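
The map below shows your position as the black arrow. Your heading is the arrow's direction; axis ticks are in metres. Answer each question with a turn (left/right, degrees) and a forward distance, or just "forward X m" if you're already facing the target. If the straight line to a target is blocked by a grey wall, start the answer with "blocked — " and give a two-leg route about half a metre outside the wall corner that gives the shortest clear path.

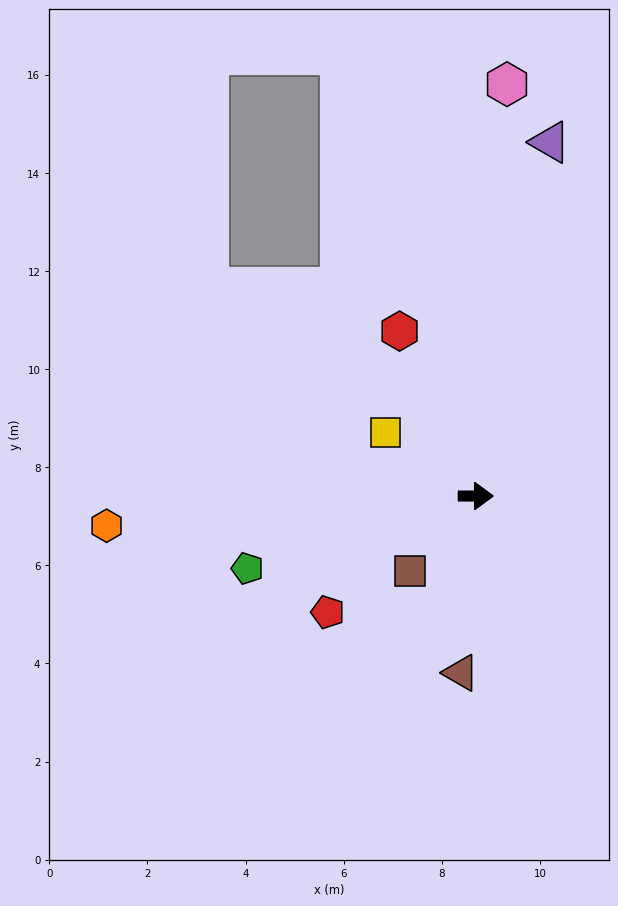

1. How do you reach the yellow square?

turn left 145°, forward 2.3 m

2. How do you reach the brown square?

turn right 131°, forward 2.0 m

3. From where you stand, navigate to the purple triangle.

turn left 78°, forward 7.4 m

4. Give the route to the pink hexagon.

turn left 86°, forward 8.4 m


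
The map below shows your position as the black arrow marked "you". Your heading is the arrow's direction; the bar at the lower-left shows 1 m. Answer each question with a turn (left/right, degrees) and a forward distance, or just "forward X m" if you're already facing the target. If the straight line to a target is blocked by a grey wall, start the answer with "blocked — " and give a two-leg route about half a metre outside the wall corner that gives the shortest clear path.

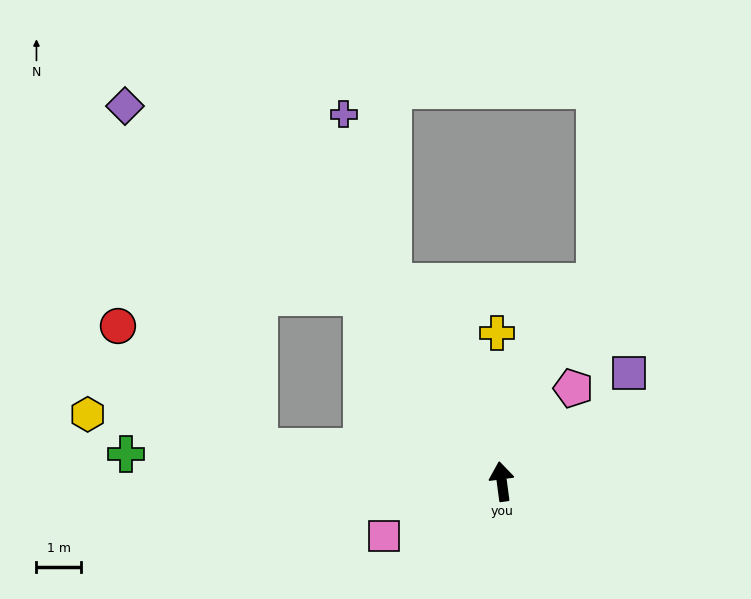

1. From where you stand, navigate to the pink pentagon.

turn right 45°, forward 2.7 m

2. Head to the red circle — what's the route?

blocked — turn left 74°, forward 5.6 m, then turn right 32°, forward 4.2 m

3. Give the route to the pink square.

turn left 107°, forward 2.9 m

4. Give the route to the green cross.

turn left 78°, forward 8.5 m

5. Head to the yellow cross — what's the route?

turn right 6°, forward 3.4 m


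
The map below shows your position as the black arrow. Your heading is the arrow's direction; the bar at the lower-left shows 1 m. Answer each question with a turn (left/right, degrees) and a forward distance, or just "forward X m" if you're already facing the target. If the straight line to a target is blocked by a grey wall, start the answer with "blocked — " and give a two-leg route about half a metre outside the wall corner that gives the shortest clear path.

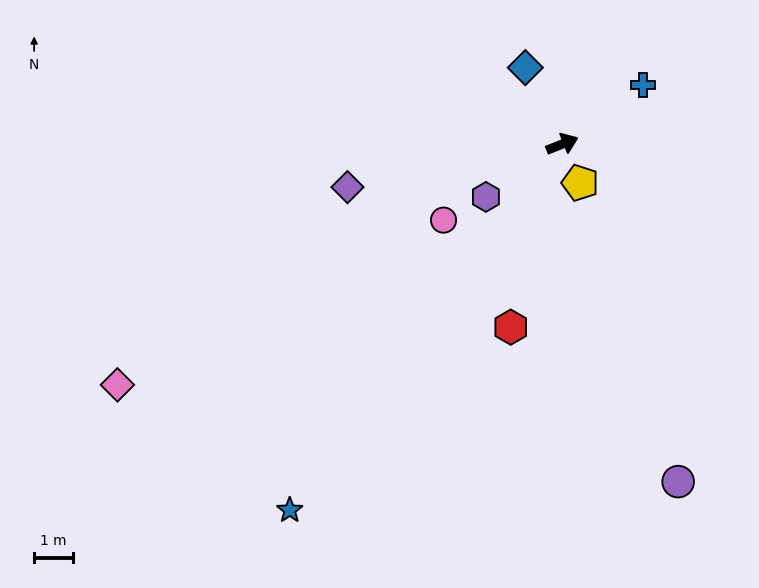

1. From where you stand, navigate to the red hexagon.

turn right 127°, forward 4.9 m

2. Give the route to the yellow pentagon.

turn right 87°, forward 1.1 m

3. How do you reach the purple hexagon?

turn right 167°, forward 2.4 m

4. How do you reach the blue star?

turn right 148°, forward 11.8 m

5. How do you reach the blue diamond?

turn left 94°, forward 2.2 m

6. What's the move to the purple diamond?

turn left 170°, forward 5.7 m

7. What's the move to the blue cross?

turn left 15°, forward 2.6 m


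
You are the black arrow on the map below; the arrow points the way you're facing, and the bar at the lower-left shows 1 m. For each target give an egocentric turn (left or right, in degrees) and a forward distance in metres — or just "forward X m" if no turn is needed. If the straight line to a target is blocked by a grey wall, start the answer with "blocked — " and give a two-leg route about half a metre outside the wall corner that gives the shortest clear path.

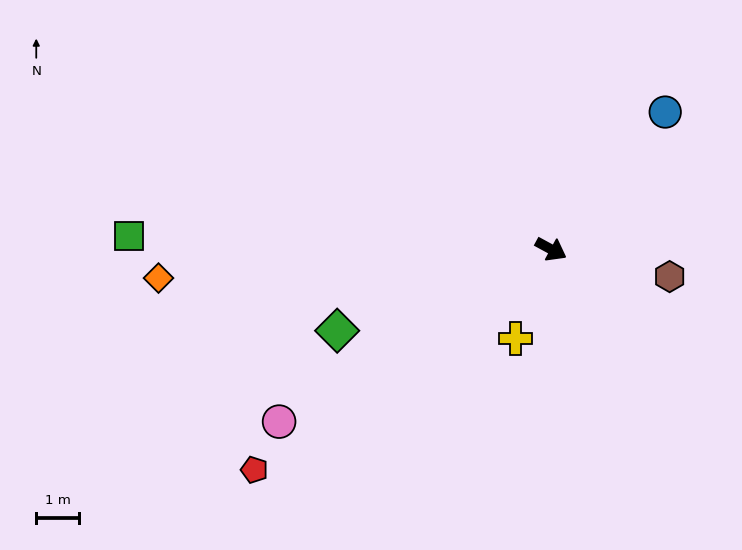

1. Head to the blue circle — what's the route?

turn left 79°, forward 4.2 m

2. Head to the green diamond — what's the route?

turn right 131°, forward 5.4 m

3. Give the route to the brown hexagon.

turn left 16°, forward 2.9 m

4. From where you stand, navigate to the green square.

turn right 153°, forward 9.9 m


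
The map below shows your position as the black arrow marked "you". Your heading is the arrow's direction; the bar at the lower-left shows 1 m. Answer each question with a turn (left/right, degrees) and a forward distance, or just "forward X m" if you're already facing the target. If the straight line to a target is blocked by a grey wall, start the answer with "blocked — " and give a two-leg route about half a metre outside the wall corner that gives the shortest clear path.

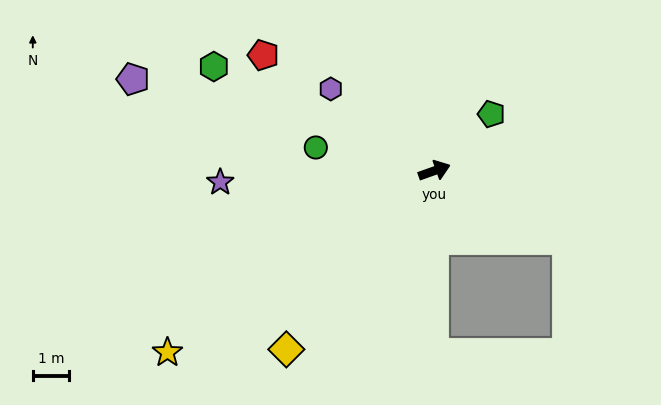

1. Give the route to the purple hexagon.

turn left 122°, forward 3.6 m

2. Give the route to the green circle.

turn left 149°, forward 3.3 m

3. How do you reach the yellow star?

turn right 165°, forward 8.9 m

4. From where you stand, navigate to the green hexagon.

turn left 135°, forward 6.7 m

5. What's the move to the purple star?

turn left 164°, forward 5.9 m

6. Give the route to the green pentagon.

turn left 25°, forward 2.2 m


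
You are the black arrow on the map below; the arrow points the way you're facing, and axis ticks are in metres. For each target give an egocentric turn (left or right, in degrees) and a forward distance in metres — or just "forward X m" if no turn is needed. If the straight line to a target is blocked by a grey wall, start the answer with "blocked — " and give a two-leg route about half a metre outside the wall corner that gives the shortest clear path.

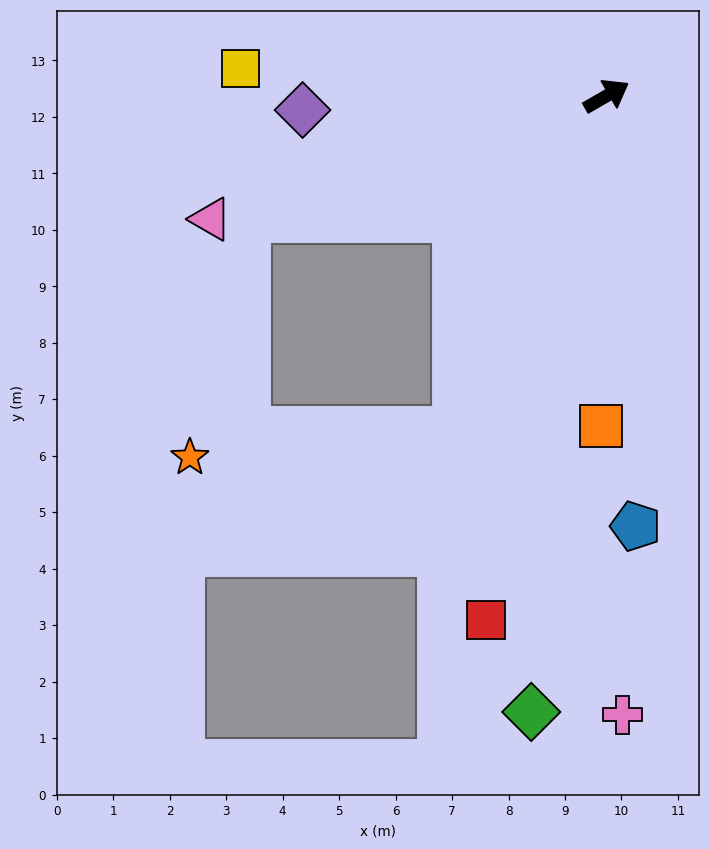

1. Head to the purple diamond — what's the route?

turn left 153°, forward 5.4 m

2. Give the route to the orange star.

blocked — turn left 169°, forward 6.7 m, then turn left 57°, forward 4.3 m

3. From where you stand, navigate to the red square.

turn right 133°, forward 9.5 m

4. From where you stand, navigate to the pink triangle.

turn left 167°, forward 7.3 m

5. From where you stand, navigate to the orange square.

turn right 121°, forward 5.8 m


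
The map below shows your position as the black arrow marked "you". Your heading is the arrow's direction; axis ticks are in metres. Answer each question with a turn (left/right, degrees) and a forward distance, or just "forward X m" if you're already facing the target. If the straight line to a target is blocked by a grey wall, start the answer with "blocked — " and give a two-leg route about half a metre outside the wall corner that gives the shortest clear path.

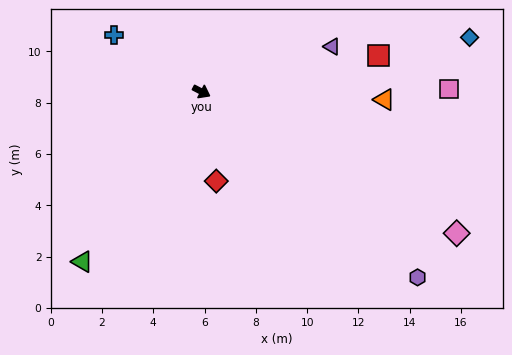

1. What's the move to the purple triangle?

turn left 47°, forward 5.4 m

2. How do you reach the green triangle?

turn right 97°, forward 8.1 m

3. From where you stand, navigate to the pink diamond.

forward 11.4 m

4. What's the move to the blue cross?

turn left 175°, forward 4.1 m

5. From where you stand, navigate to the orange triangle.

turn left 25°, forward 7.1 m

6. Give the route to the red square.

turn left 39°, forward 7.0 m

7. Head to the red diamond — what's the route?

turn right 53°, forward 3.5 m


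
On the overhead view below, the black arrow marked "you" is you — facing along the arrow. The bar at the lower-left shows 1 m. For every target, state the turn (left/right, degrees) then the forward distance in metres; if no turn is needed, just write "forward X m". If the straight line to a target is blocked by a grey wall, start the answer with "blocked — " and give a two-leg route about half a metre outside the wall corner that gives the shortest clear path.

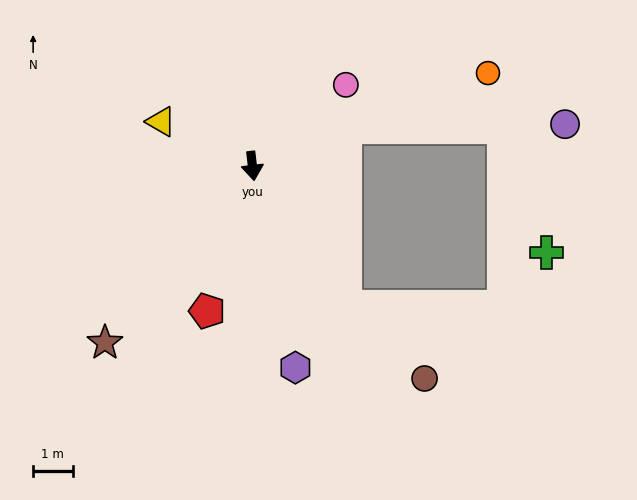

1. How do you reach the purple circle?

blocked — turn left 106°, forward 2.6 m, then turn right 22°, forward 5.6 m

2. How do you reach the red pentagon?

turn right 24°, forward 3.9 m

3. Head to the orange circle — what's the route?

turn left 105°, forward 6.4 m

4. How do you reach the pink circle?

turn left 124°, forward 3.1 m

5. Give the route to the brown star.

turn right 46°, forward 5.8 m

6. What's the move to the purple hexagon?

turn left 5°, forward 5.2 m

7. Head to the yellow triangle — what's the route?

turn right 122°, forward 2.6 m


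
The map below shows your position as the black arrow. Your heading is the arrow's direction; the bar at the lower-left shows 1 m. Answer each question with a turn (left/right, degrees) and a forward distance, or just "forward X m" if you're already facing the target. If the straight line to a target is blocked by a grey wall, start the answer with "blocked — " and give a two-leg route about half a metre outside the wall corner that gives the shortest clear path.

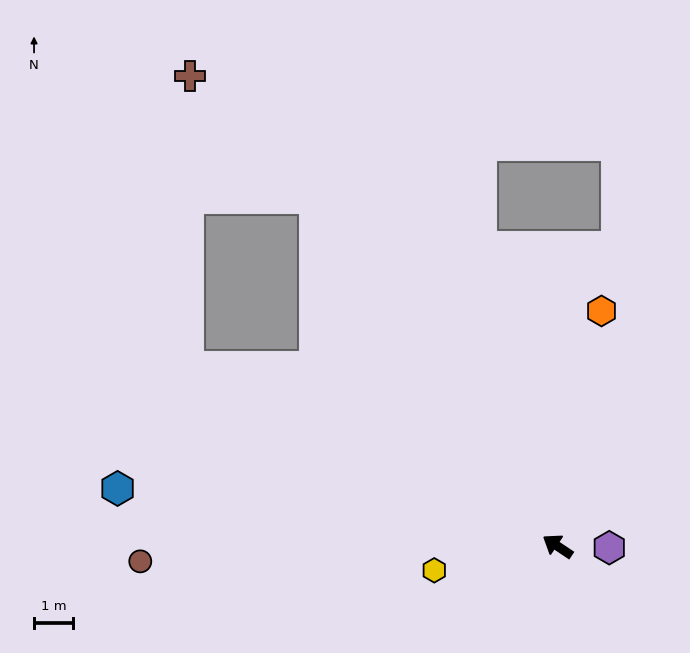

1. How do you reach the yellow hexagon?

turn left 45°, forward 3.2 m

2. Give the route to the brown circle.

turn left 36°, forward 10.7 m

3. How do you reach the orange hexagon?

turn right 67°, forward 6.1 m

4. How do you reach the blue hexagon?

turn left 26°, forward 11.4 m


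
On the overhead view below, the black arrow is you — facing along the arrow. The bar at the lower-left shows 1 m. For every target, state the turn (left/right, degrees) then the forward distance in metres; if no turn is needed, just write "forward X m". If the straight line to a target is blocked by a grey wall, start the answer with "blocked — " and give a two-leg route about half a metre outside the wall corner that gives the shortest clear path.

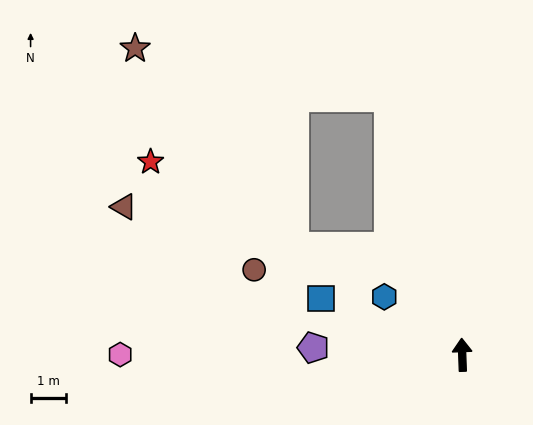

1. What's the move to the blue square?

turn left 66°, forward 4.3 m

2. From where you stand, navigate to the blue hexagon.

turn left 51°, forward 2.8 m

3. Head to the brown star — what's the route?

blocked — turn left 14°, forward 7.6 m, then turn left 63°, forward 7.3 m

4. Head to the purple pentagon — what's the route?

turn left 85°, forward 4.2 m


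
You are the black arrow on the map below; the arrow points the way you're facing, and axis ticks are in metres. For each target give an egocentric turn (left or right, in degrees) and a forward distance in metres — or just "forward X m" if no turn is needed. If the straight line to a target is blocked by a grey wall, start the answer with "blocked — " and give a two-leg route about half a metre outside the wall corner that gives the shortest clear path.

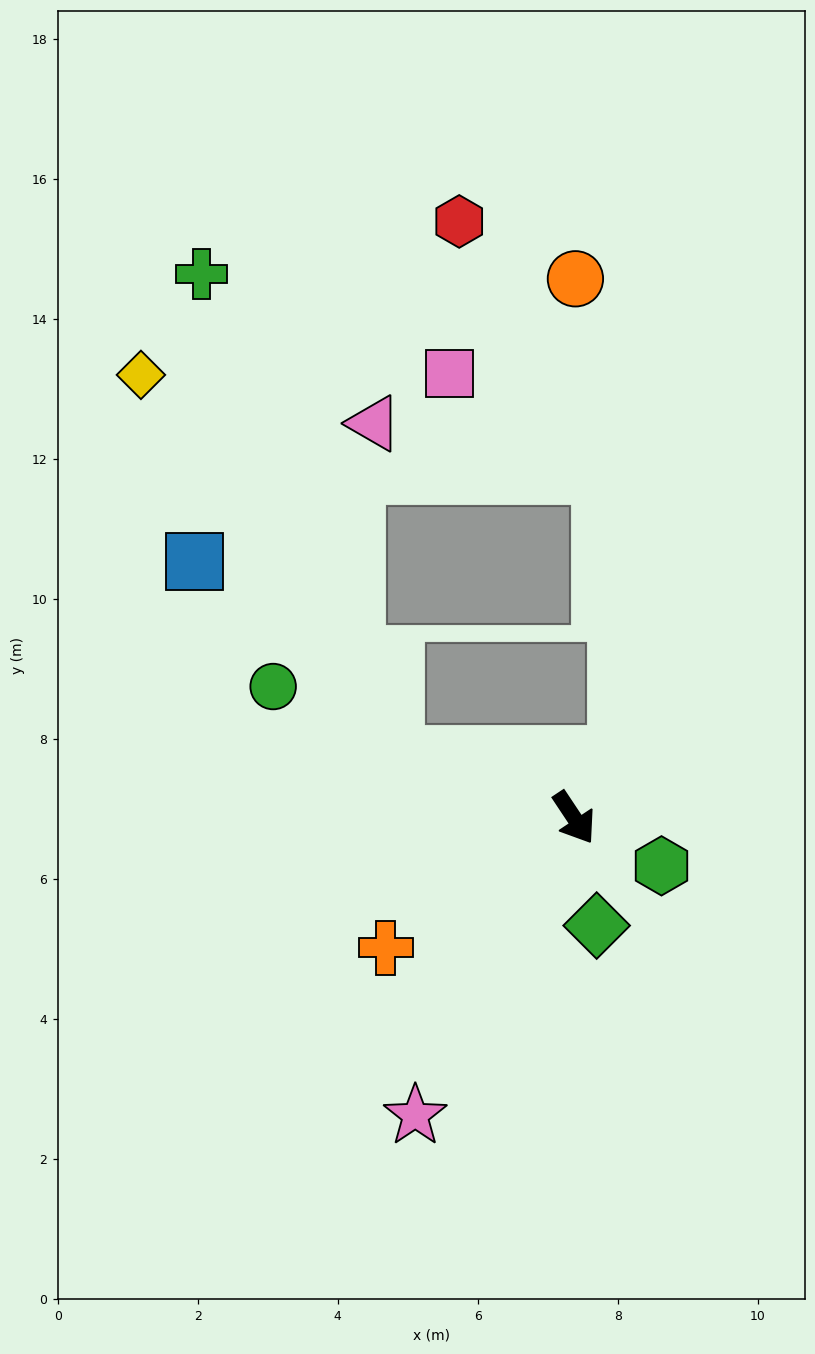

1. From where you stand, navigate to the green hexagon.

turn left 28°, forward 1.4 m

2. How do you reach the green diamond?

turn right 22°, forward 1.6 m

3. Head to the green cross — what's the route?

blocked — turn right 143°, forward 2.7 m, then turn right 49°, forward 7.4 m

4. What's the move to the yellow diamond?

blocked — turn right 143°, forward 2.7 m, then turn right 37°, forward 6.5 m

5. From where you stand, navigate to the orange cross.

turn right 89°, forward 3.3 m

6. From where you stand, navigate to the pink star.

turn right 62°, forward 4.8 m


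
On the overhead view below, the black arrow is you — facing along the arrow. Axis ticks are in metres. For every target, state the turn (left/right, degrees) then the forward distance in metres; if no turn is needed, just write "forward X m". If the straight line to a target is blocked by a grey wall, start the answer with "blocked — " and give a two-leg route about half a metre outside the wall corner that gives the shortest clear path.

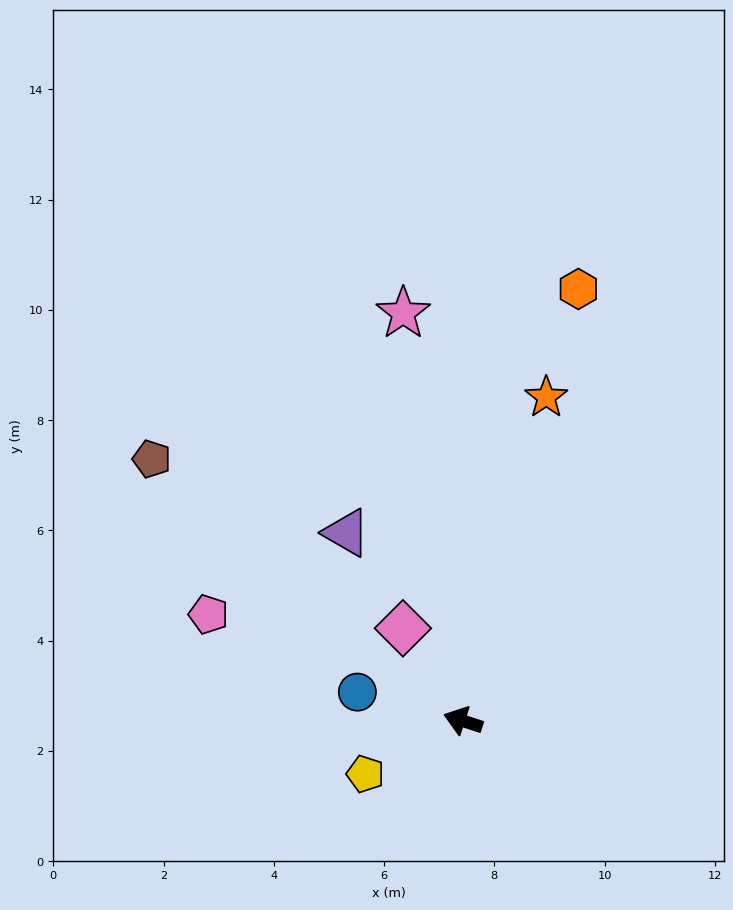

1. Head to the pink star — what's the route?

turn right 64°, forward 7.5 m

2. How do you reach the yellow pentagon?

turn left 47°, forward 2.0 m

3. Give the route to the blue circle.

turn left 3°, forward 2.0 m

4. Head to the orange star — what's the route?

turn right 86°, forward 6.1 m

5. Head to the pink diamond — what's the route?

turn right 39°, forward 2.0 m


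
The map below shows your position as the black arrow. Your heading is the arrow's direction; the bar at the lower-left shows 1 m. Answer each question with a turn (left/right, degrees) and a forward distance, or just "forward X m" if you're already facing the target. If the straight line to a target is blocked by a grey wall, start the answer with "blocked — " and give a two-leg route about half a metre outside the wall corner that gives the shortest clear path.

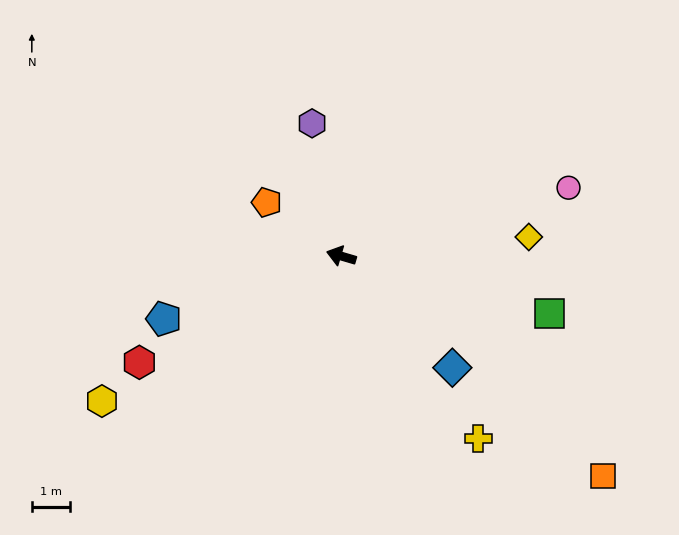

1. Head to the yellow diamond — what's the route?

turn right 158°, forward 5.0 m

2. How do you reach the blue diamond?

turn left 151°, forward 4.2 m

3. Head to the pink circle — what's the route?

turn right 147°, forward 6.3 m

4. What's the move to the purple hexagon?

turn right 61°, forward 3.6 m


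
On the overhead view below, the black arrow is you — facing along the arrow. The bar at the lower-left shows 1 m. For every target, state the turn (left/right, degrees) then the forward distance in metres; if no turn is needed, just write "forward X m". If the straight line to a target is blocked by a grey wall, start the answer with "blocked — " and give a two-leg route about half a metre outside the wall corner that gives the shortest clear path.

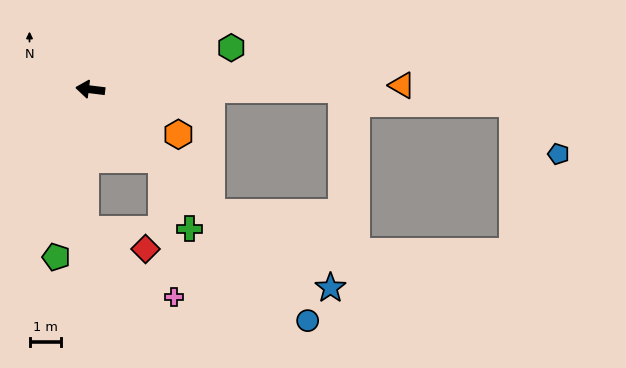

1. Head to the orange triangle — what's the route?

turn right 172°, forward 9.7 m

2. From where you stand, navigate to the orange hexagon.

turn left 160°, forward 3.1 m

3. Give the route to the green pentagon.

turn left 86°, forward 5.4 m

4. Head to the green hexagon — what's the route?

turn right 157°, forward 4.6 m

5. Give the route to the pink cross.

blocked — turn left 142°, forward 3.1 m, then turn right 40°, forward 4.3 m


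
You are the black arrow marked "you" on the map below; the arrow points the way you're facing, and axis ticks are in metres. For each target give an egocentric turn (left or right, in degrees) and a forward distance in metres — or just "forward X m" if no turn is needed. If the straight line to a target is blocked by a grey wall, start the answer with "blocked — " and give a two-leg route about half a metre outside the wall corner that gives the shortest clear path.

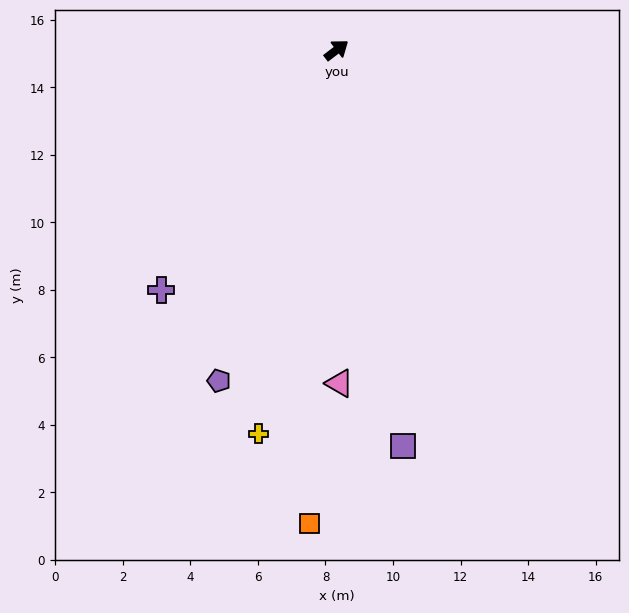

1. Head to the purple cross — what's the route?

turn right 164°, forward 8.8 m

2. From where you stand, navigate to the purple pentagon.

turn right 147°, forward 10.4 m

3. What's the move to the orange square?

turn right 131°, forward 14.0 m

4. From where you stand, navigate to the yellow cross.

turn right 139°, forward 11.6 m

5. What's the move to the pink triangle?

turn right 127°, forward 9.9 m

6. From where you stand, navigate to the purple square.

turn right 118°, forward 11.9 m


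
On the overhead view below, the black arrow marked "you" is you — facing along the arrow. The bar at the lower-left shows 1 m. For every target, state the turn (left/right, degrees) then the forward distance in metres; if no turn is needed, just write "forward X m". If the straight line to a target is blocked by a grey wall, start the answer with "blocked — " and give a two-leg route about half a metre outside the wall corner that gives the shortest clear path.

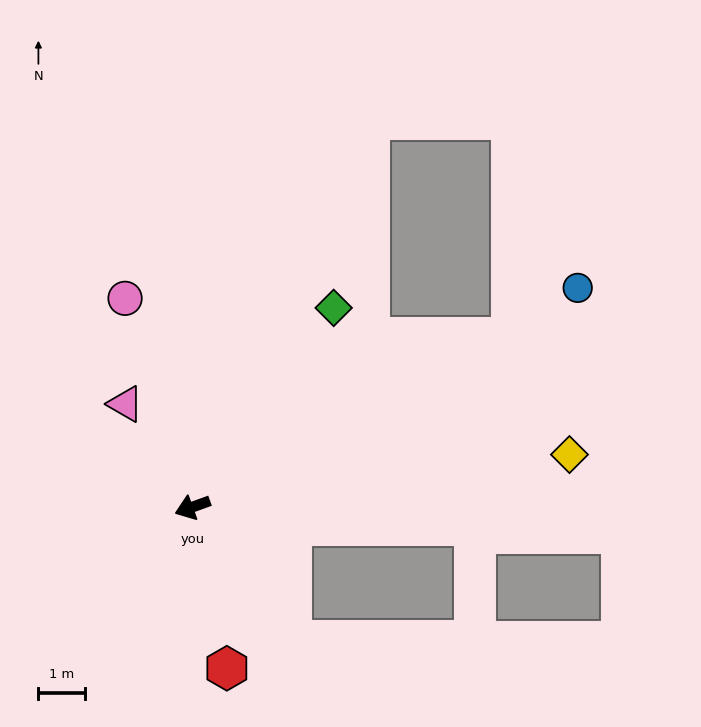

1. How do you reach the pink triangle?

turn right 77°, forward 2.6 m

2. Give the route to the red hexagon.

turn left 82°, forward 3.5 m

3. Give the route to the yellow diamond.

turn left 168°, forward 8.2 m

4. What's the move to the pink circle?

turn right 92°, forward 4.7 m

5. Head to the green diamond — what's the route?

turn right 145°, forward 5.2 m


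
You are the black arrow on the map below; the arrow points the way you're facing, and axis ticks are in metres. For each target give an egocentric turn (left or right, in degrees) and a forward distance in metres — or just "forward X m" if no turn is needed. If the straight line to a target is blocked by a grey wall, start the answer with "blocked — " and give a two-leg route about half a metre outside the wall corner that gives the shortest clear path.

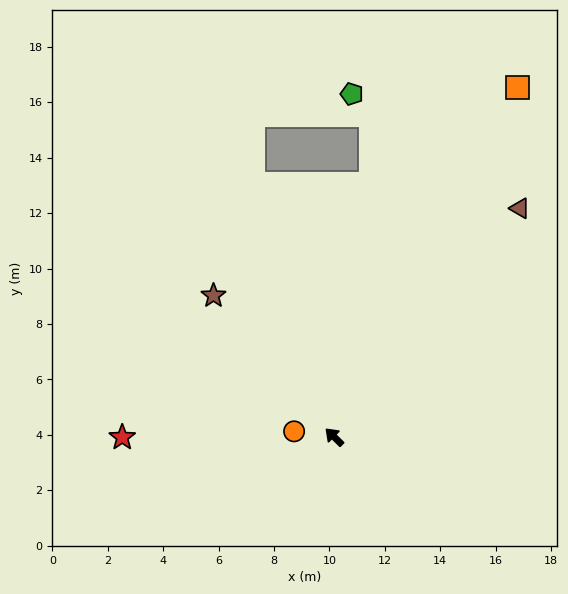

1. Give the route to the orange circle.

turn left 37°, forward 1.5 m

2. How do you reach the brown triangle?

turn right 85°, forward 10.6 m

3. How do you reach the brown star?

turn right 5°, forward 6.7 m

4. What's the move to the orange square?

turn right 73°, forward 14.3 m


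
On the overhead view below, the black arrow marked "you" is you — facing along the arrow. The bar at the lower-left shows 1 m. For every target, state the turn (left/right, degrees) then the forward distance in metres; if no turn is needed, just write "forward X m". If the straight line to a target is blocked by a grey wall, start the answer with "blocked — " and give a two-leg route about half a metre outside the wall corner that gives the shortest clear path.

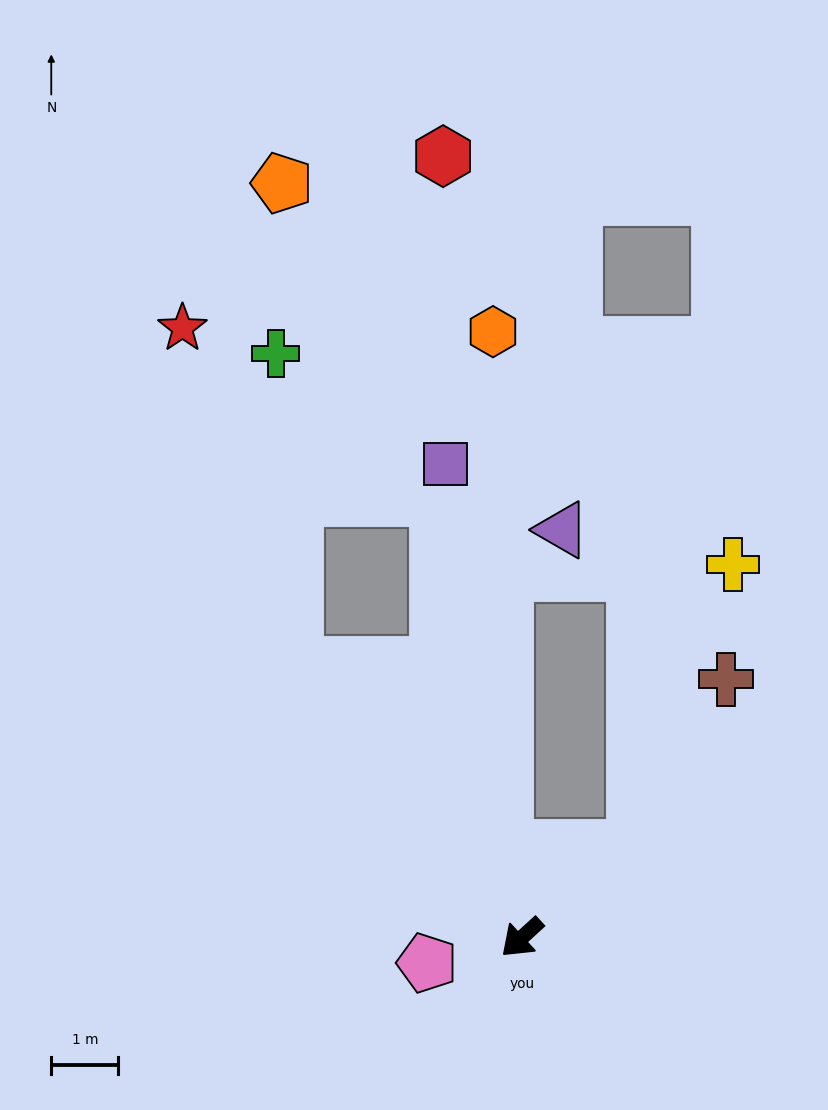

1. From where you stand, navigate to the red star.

blocked — turn right 93°, forward 5.3 m, then turn right 21°, forward 5.3 m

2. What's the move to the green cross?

blocked — turn right 93°, forward 5.3 m, then turn right 36°, forward 4.6 m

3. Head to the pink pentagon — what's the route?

turn right 28°, forward 1.5 m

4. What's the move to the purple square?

turn right 123°, forward 7.1 m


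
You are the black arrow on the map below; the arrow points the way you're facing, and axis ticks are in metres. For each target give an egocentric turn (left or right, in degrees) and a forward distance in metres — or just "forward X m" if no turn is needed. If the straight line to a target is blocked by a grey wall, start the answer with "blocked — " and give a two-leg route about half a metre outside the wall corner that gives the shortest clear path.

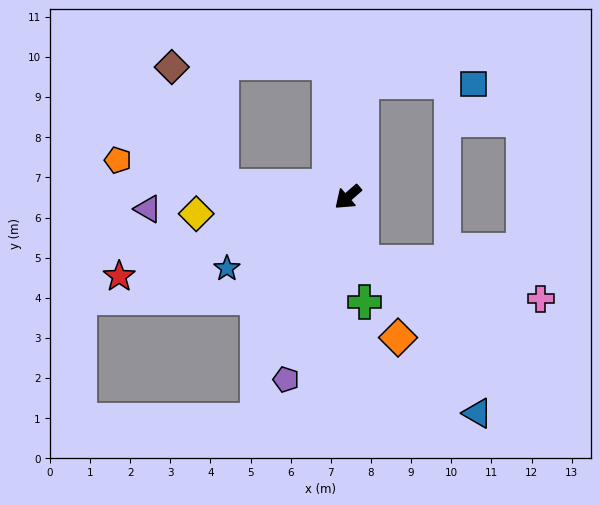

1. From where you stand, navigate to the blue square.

blocked — turn right 138°, forward 2.9 m, then turn right 84°, forward 2.8 m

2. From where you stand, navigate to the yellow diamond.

turn right 35°, forward 3.8 m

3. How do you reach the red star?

turn right 22°, forward 6.0 m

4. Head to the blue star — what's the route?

turn right 11°, forward 3.5 m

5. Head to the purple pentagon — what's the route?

turn left 30°, forward 4.8 m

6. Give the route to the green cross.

turn left 58°, forward 2.6 m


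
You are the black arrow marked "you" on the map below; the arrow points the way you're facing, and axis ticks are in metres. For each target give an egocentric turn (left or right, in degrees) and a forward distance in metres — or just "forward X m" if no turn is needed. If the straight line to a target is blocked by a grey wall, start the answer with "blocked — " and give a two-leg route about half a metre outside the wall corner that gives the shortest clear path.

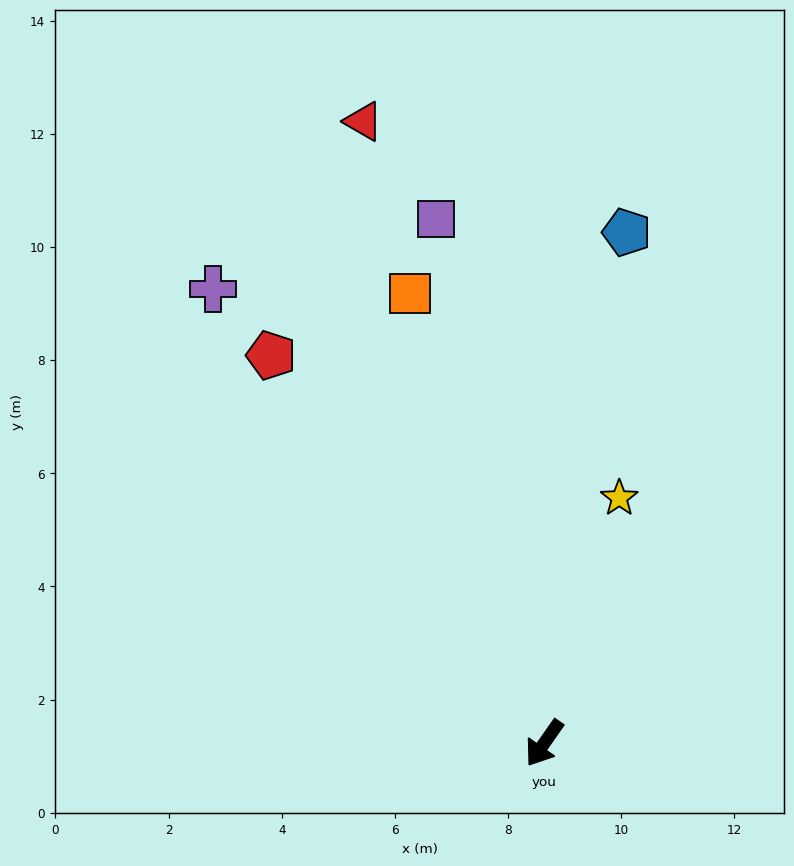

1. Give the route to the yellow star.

turn right 162°, forward 4.5 m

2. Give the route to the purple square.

turn right 133°, forward 9.5 m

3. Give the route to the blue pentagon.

turn right 154°, forward 9.1 m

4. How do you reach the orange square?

turn right 128°, forward 8.3 m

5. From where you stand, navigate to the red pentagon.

turn right 110°, forward 8.4 m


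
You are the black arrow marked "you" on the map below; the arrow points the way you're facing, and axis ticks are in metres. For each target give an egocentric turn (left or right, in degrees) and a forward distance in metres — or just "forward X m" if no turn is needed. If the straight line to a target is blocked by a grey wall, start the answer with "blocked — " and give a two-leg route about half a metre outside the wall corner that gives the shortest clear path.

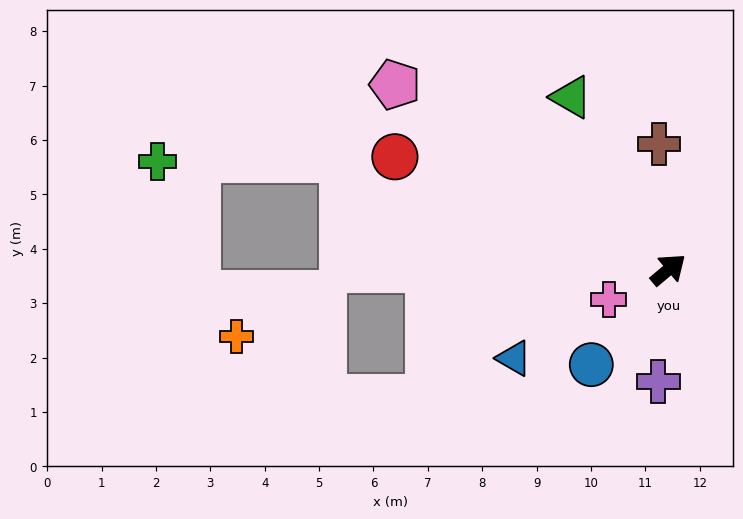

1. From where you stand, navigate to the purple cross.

turn right 135°, forward 2.1 m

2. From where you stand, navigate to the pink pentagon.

turn left 106°, forward 6.1 m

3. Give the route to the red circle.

turn left 118°, forward 5.4 m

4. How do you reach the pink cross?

turn left 167°, forward 1.2 m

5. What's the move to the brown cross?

turn left 54°, forward 2.3 m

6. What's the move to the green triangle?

turn left 79°, forward 3.6 m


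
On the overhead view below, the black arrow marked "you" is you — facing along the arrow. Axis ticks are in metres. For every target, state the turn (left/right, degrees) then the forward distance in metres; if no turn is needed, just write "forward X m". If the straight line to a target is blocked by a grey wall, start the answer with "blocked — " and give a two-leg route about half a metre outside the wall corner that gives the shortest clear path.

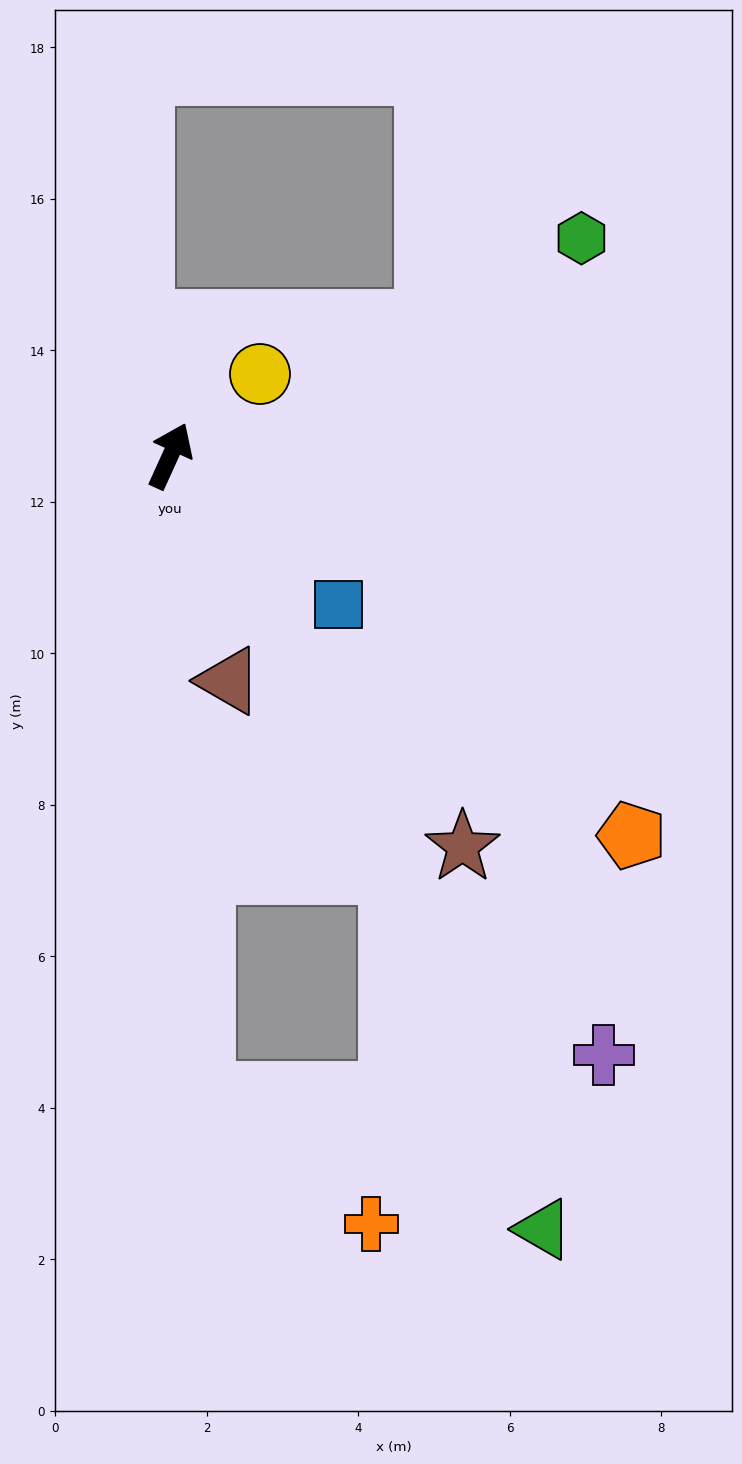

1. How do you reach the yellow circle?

turn right 23°, forward 1.6 m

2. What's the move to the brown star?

turn right 119°, forward 6.4 m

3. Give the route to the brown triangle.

turn right 141°, forward 3.1 m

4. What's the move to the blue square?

turn right 107°, forward 3.0 m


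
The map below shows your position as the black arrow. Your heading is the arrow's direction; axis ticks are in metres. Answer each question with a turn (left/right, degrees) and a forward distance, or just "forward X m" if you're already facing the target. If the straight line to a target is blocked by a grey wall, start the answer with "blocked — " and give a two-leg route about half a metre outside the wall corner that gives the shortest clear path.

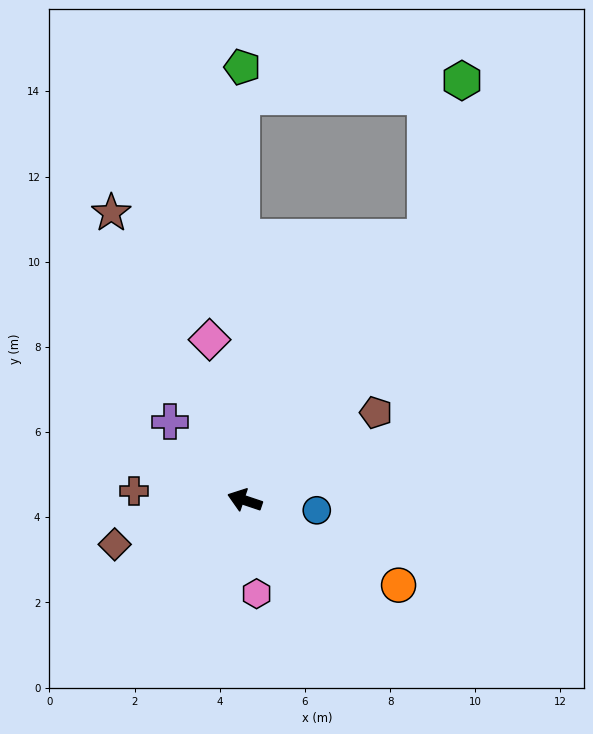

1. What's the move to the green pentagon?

turn right 71°, forward 10.2 m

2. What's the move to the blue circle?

turn right 169°, forward 1.7 m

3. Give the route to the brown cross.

turn left 14°, forward 2.6 m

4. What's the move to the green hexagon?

blocked — turn right 106°, forward 7.5 m, then turn left 21°, forward 3.8 m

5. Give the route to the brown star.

turn right 47°, forward 7.4 m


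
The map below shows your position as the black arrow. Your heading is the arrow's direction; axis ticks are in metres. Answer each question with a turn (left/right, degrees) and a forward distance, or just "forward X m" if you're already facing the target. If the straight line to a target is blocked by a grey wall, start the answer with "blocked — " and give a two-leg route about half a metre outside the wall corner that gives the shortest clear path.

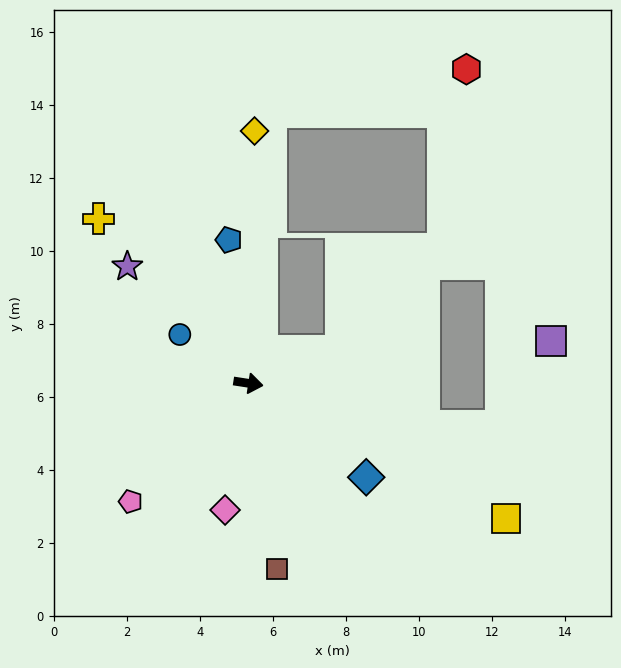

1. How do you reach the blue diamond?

turn right 30°, forward 4.1 m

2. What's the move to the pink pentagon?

turn right 126°, forward 4.6 m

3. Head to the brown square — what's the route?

turn right 72°, forward 5.1 m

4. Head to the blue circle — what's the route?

turn left 153°, forward 2.3 m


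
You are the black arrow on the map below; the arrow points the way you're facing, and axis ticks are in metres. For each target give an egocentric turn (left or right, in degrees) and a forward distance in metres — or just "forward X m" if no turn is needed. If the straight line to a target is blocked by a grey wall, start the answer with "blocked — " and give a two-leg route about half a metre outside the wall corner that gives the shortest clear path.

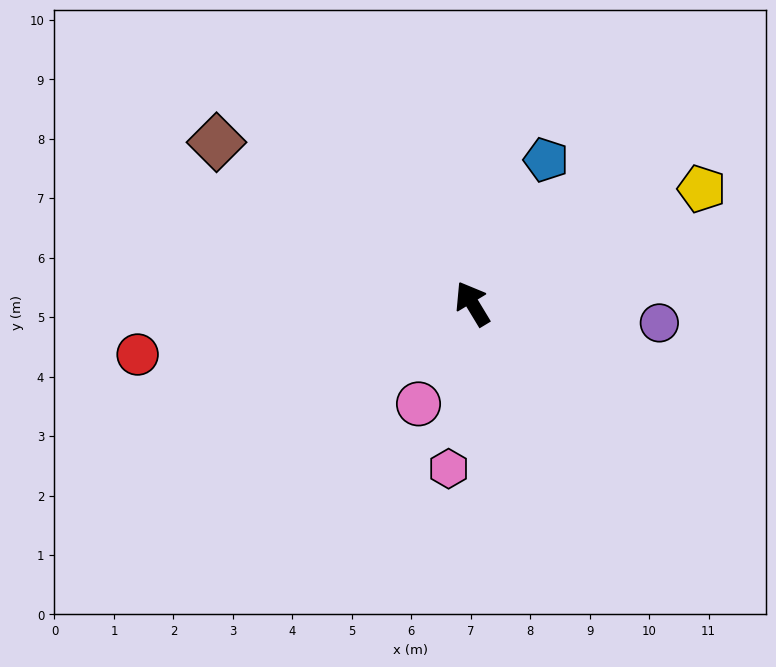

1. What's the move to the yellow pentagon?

turn right 95°, forward 4.3 m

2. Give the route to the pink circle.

turn left 121°, forward 1.9 m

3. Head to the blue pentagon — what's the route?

turn right 58°, forward 2.7 m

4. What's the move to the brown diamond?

turn left 27°, forward 5.1 m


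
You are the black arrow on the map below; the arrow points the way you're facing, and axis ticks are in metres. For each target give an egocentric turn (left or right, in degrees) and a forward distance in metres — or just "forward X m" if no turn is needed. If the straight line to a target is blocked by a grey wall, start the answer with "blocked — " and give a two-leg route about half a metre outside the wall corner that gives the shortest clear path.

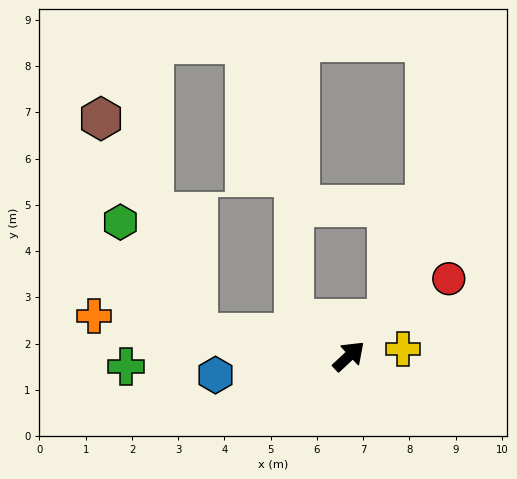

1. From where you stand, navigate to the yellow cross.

turn right 36°, forward 1.2 m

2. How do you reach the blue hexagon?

turn left 145°, forward 2.9 m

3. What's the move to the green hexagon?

blocked — turn left 128°, forward 3.3 m, then turn right 46°, forward 2.9 m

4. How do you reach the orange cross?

turn left 128°, forward 5.6 m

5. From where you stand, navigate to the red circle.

turn right 5°, forward 2.7 m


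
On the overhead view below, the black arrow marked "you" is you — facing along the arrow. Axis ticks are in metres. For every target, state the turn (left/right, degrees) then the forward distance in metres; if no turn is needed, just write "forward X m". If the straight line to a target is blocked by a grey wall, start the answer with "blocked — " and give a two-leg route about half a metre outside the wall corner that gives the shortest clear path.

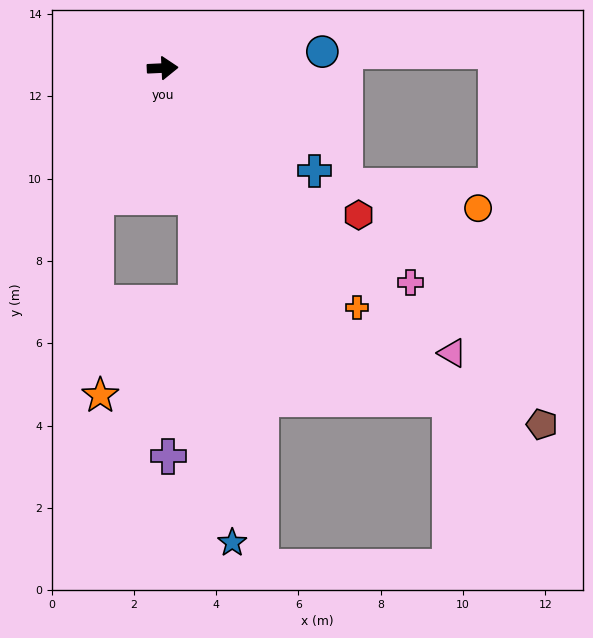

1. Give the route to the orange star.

blocked — turn right 120°, forward 3.5 m, then turn left 28°, forward 4.8 m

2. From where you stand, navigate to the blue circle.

turn left 3°, forward 3.9 m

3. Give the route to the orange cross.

turn right 54°, forward 7.5 m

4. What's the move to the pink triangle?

turn right 47°, forward 9.9 m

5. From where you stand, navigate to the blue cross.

turn right 37°, forward 4.5 m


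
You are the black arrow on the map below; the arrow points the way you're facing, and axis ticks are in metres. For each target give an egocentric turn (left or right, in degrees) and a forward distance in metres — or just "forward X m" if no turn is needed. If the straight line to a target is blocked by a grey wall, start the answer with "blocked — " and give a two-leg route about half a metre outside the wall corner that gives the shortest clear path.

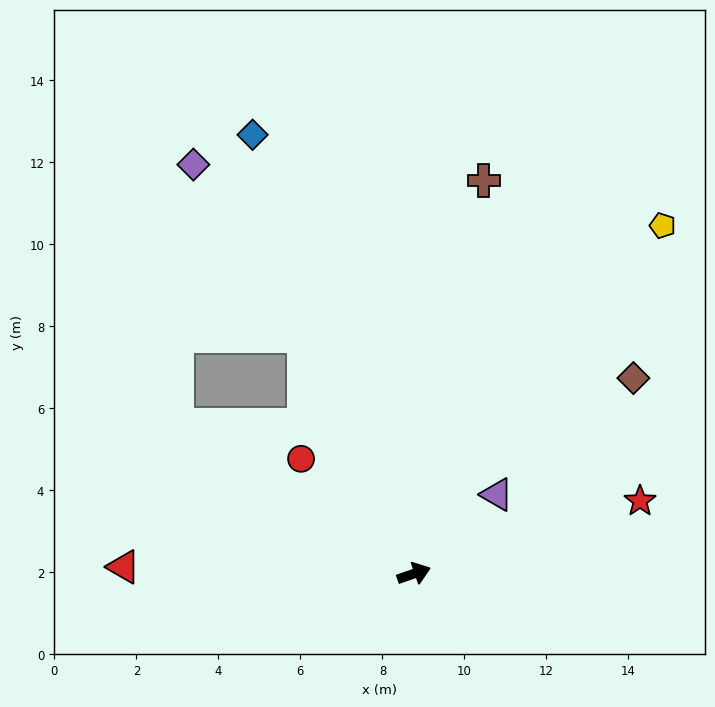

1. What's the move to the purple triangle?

turn left 25°, forward 2.8 m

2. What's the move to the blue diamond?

turn left 91°, forward 11.4 m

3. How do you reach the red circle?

turn left 115°, forward 3.9 m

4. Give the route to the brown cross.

turn left 61°, forward 9.7 m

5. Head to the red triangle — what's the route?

turn left 160°, forward 7.1 m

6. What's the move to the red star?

forward 5.8 m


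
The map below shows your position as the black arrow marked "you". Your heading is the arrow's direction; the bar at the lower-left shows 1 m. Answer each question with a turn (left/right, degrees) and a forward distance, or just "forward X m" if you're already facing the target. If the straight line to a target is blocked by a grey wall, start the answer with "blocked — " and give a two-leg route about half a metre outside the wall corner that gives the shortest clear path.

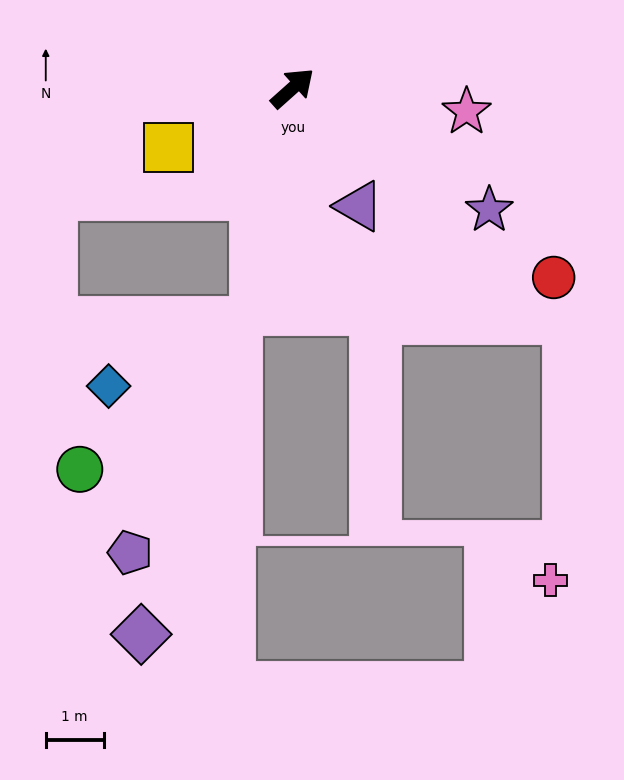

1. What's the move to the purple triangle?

turn right 102°, forward 2.3 m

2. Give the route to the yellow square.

turn left 164°, forward 2.4 m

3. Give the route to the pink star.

turn right 49°, forward 3.0 m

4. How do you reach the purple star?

turn right 73°, forward 4.0 m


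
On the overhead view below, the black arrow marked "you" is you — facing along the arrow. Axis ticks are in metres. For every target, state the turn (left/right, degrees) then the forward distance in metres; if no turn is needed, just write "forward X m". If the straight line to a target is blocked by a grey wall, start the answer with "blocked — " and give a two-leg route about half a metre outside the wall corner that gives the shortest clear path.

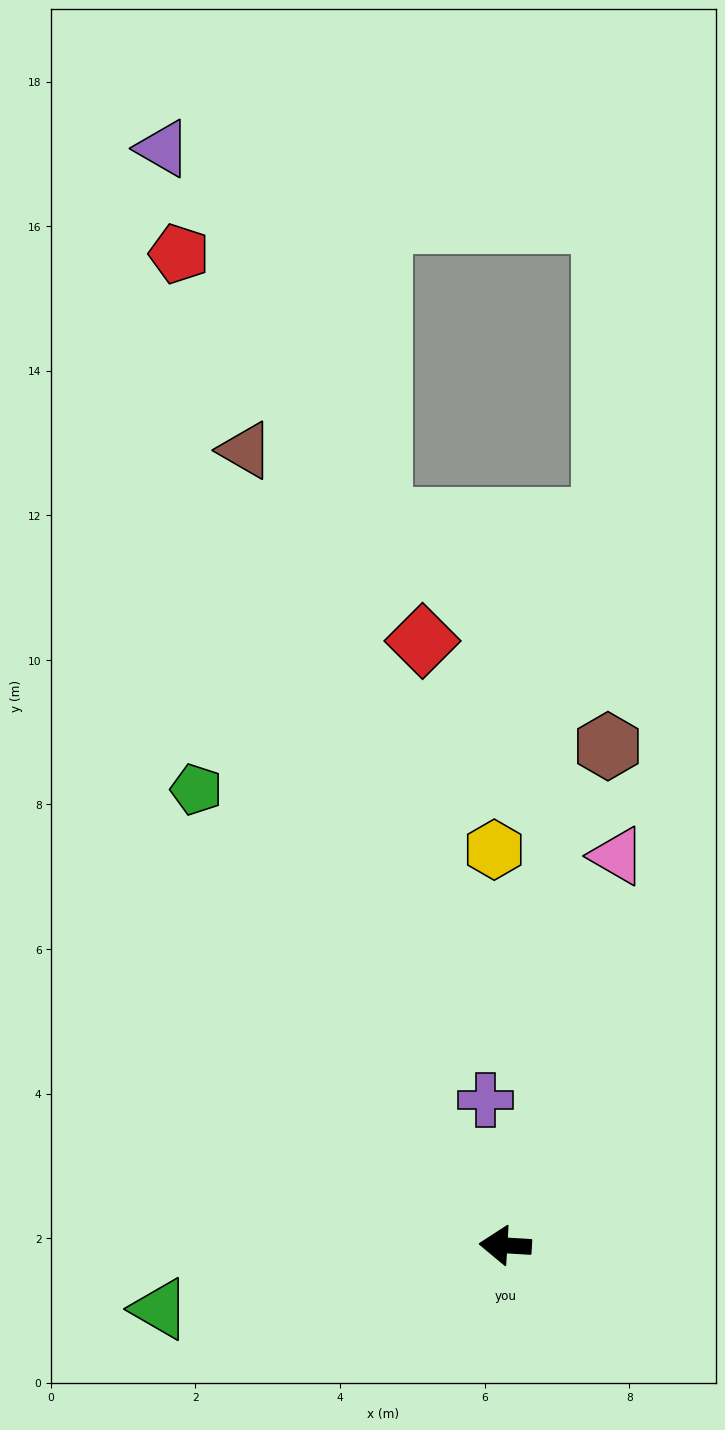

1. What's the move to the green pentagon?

turn right 52°, forward 7.6 m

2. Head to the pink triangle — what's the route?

turn right 103°, forward 5.6 m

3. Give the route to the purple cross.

turn right 79°, forward 2.0 m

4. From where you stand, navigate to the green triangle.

turn left 14°, forward 4.9 m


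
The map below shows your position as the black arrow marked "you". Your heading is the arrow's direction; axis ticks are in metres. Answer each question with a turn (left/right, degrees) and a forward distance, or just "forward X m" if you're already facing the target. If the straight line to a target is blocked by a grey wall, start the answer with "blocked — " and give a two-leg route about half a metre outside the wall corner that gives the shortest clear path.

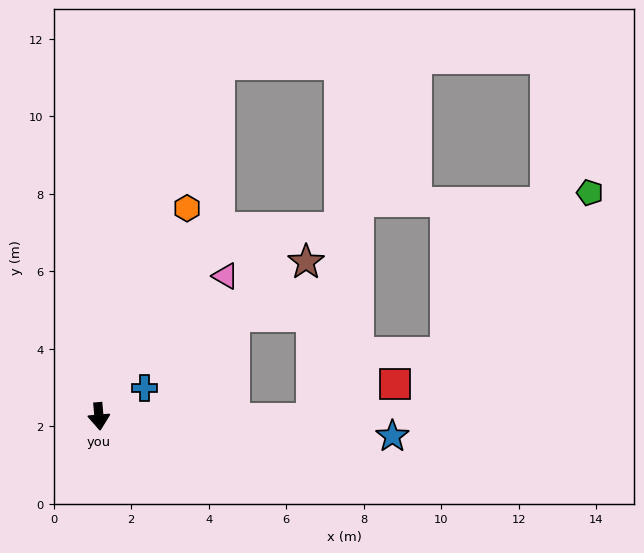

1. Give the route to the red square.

blocked — turn left 84°, forward 5.5 m, then turn left 25°, forward 2.3 m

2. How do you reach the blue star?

turn left 81°, forward 7.6 m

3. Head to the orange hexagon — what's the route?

turn left 152°, forward 5.8 m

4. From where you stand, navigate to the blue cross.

turn left 117°, forward 1.4 m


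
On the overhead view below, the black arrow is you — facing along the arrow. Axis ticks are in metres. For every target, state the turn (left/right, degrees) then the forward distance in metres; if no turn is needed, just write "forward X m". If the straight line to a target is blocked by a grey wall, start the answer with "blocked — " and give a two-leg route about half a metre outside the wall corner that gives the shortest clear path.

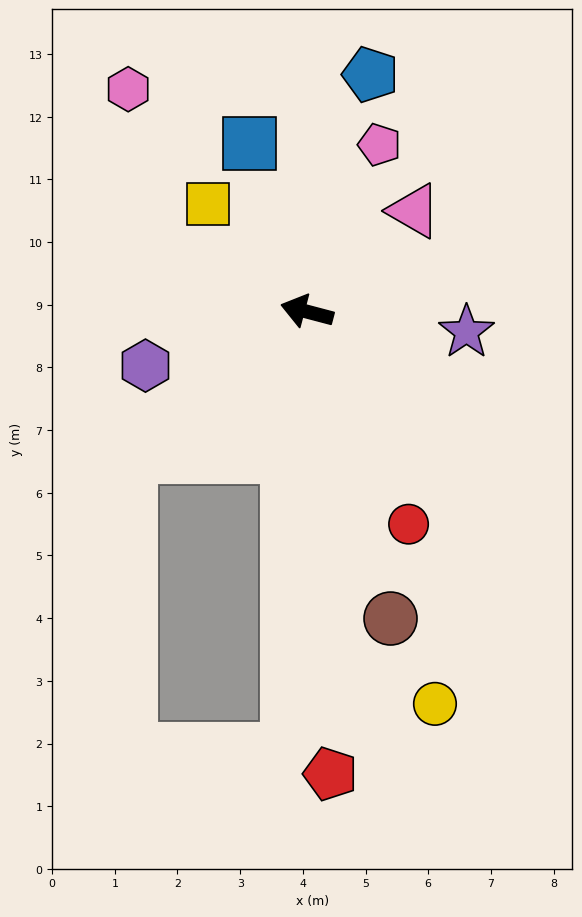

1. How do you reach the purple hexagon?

turn left 33°, forward 2.7 m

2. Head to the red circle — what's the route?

turn left 130°, forward 3.8 m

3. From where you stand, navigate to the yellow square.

turn right 33°, forward 2.3 m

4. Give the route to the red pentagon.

turn left 108°, forward 7.4 m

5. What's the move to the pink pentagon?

turn right 99°, forward 2.9 m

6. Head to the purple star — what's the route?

turn right 172°, forward 2.6 m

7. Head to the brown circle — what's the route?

turn left 120°, forward 5.1 m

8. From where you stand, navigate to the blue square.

turn right 56°, forward 2.8 m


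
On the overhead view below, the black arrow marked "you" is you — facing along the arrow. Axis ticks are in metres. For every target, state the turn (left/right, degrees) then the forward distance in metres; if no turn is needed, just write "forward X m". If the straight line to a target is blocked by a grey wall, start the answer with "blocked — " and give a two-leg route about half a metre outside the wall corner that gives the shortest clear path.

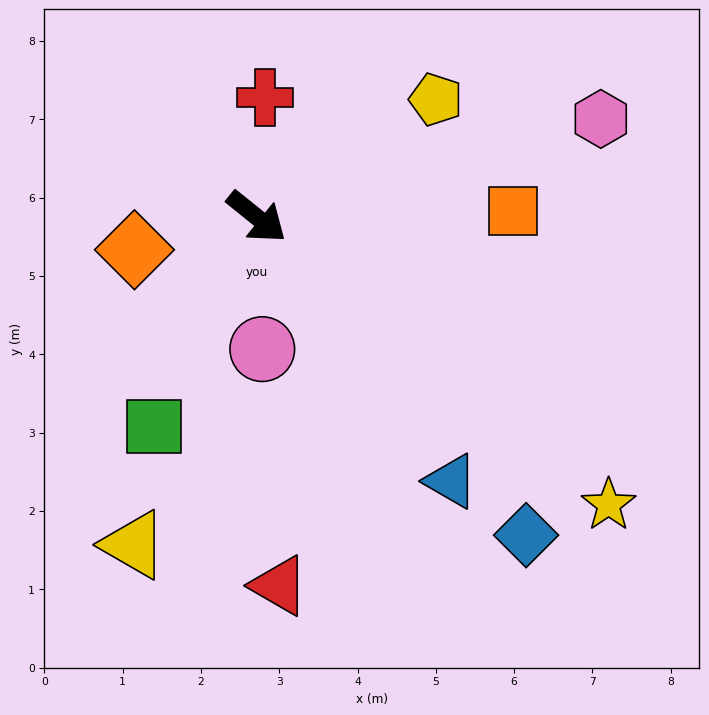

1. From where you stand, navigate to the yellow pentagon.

turn left 72°, forward 2.7 m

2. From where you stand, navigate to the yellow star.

forward 5.8 m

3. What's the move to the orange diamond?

turn right 126°, forward 1.6 m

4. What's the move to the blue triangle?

turn right 15°, forward 4.2 m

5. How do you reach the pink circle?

turn right 49°, forward 1.7 m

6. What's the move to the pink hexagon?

turn left 55°, forward 4.6 m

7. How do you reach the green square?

turn right 77°, forward 3.0 m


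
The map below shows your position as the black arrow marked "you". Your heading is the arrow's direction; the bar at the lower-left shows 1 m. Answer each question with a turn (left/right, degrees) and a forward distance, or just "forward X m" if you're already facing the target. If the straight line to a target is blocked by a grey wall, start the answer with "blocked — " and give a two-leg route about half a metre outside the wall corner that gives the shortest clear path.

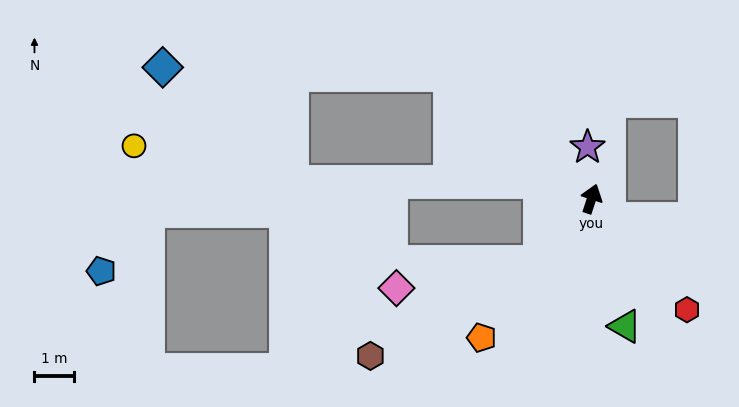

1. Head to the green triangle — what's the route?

turn right 147°, forward 3.4 m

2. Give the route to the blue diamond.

blocked — turn left 67°, forward 4.8 m, then turn left 39°, forward 7.3 m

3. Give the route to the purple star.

turn left 23°, forward 1.3 m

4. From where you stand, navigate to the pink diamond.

blocked — turn left 158°, forward 2.1 m, then turn right 39°, forward 3.7 m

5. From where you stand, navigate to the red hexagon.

turn right 121°, forward 3.7 m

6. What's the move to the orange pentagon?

turn left 160°, forward 4.5 m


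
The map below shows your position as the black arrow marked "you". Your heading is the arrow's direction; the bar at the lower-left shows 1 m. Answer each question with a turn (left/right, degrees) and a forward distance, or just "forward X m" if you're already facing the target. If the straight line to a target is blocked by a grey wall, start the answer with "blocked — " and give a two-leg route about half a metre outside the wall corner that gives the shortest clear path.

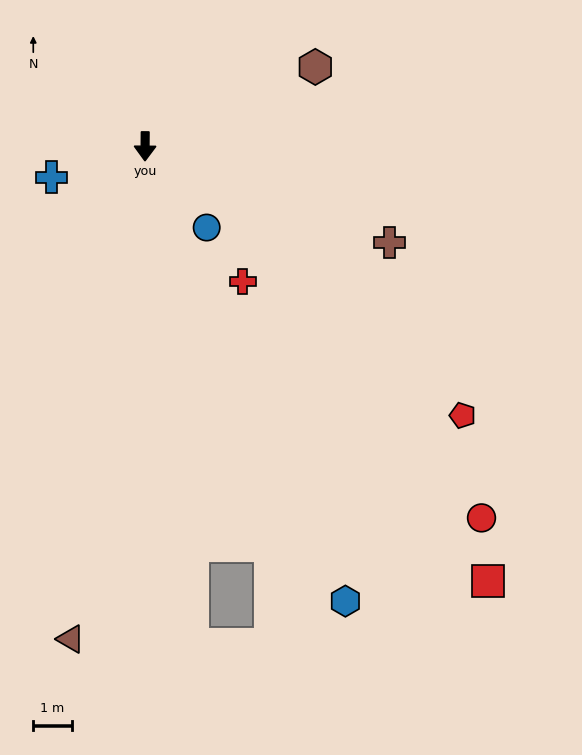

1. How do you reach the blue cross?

turn right 71°, forward 2.6 m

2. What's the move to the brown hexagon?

turn left 115°, forward 4.9 m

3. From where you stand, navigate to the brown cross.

turn left 69°, forward 6.8 m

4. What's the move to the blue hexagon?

turn left 24°, forward 12.9 m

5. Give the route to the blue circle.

turn left 38°, forward 2.6 m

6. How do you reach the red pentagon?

turn left 50°, forward 10.8 m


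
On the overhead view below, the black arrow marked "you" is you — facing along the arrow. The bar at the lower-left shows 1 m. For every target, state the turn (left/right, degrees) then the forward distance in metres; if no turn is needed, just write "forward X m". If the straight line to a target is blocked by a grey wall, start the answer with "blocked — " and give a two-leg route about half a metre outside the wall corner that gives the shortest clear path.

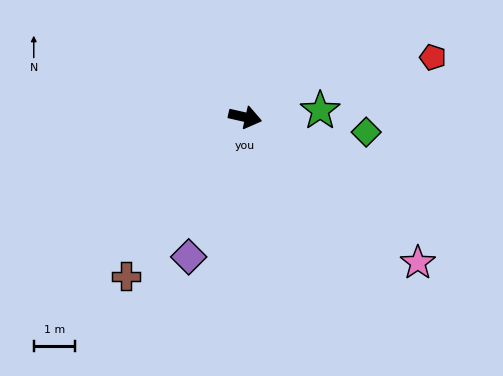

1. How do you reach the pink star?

turn right 27°, forward 5.4 m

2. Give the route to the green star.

turn left 18°, forward 1.8 m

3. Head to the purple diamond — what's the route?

turn right 99°, forward 3.6 m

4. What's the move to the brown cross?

turn right 114°, forward 4.8 m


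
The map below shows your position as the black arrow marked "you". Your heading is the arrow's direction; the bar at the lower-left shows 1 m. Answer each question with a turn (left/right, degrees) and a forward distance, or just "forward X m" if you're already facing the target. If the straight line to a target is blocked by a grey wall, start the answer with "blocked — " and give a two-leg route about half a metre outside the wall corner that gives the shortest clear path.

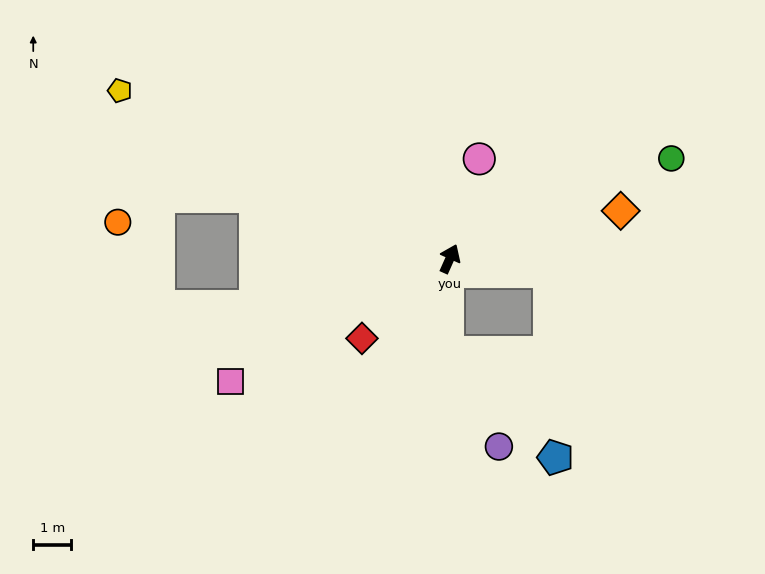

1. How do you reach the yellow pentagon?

turn left 87°, forward 9.7 m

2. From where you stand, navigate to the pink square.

turn left 143°, forward 6.6 m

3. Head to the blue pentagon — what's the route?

blocked — turn right 157°, forward 2.4 m, then turn left 46°, forward 3.9 m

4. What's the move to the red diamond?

turn left 156°, forward 3.1 m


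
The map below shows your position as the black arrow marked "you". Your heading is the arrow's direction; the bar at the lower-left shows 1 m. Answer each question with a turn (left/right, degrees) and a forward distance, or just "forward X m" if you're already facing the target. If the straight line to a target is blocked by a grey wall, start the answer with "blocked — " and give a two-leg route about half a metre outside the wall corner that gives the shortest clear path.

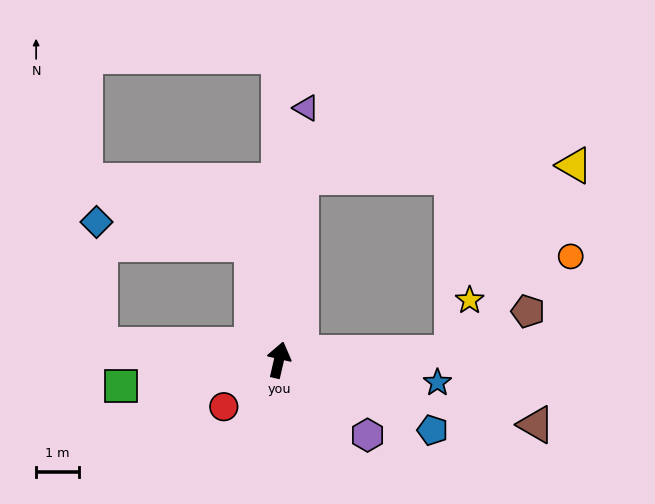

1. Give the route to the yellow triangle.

blocked — turn left 6°, forward 4.3 m, then turn right 81°, forward 6.3 m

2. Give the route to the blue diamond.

blocked — turn left 26°, forward 2.8 m, then turn left 69°, forward 3.6 m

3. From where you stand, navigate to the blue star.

turn right 85°, forward 3.7 m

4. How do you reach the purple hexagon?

turn right 117°, forward 2.7 m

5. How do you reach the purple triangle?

turn left 7°, forward 5.9 m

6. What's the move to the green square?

turn left 112°, forward 3.7 m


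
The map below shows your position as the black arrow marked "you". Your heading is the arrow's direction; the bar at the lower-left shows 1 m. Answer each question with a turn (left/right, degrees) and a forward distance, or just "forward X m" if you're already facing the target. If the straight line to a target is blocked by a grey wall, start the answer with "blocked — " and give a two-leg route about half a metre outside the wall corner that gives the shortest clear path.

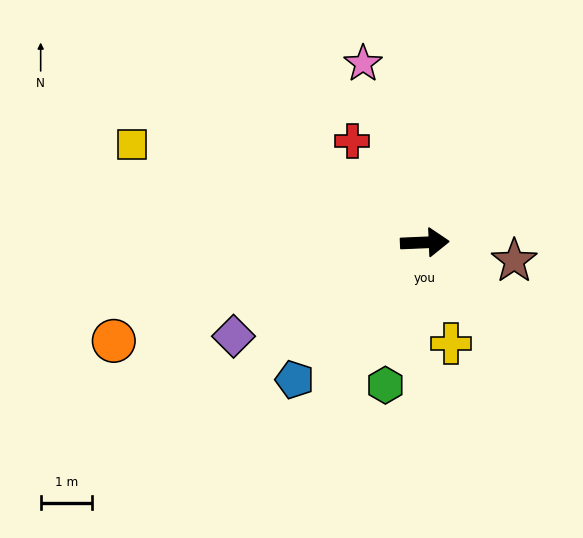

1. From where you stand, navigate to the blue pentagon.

turn right 136°, forward 3.7 m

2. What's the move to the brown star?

turn right 14°, forward 1.8 m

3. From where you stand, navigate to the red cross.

turn left 123°, forward 2.4 m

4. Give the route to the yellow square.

turn left 159°, forward 6.0 m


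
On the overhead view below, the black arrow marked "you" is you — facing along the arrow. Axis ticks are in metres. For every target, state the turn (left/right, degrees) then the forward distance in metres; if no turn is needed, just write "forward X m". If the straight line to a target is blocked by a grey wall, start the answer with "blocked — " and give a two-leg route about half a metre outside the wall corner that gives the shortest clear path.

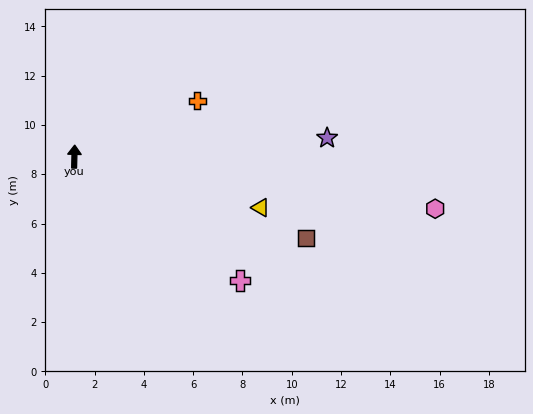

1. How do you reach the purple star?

turn right 84°, forward 10.3 m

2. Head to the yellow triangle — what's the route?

turn right 104°, forward 7.8 m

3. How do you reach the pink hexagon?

turn right 97°, forward 14.8 m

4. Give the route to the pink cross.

turn right 125°, forward 8.4 m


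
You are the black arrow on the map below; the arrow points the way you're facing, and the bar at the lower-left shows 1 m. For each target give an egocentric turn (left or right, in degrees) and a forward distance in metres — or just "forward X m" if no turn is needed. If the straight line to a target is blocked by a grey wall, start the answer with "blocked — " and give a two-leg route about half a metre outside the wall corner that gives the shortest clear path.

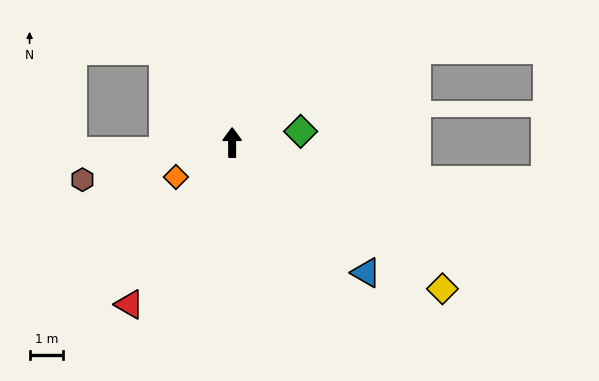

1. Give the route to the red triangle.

turn left 148°, forward 5.8 m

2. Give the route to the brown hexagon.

turn left 104°, forward 4.6 m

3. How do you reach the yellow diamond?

turn right 125°, forward 7.7 m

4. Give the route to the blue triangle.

turn right 134°, forward 5.6 m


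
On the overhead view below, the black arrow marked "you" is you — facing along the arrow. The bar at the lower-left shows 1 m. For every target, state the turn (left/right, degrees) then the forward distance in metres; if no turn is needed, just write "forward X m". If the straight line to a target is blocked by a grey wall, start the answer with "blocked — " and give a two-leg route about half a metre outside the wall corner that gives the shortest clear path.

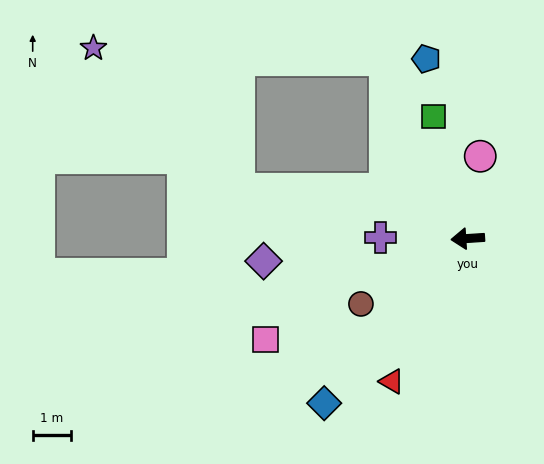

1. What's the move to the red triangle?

turn left 58°, forward 4.2 m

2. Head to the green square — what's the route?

turn right 78°, forward 3.3 m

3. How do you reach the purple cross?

turn right 4°, forward 2.3 m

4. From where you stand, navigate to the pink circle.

turn right 102°, forward 2.2 m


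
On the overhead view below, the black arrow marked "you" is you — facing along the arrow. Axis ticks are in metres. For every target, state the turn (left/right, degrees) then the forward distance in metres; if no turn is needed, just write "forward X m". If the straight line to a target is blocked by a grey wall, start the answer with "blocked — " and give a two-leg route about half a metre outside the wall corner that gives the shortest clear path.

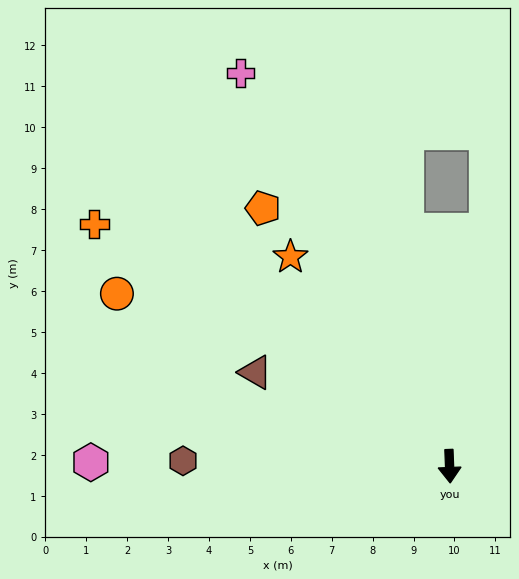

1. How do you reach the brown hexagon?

turn right 93°, forward 6.5 m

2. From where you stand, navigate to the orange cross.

turn right 127°, forward 10.5 m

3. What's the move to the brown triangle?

turn right 118°, forward 5.3 m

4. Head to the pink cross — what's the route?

turn right 154°, forward 10.9 m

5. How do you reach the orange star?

turn right 145°, forward 6.4 m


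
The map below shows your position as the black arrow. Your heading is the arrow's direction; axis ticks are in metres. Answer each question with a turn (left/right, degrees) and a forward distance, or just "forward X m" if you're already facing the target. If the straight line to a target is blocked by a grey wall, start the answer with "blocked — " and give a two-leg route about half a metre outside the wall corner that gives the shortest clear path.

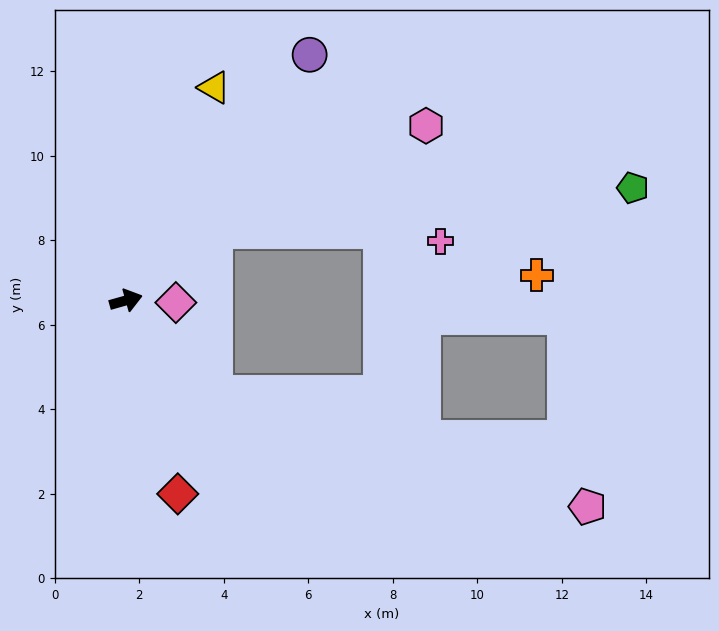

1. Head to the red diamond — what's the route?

turn right 91°, forward 4.7 m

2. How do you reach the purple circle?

turn left 37°, forward 7.3 m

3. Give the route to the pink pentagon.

blocked — turn right 62°, forward 3.1 m, then turn left 29°, forward 9.2 m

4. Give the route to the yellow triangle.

turn left 52°, forward 5.5 m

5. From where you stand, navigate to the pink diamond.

turn right 18°, forward 1.2 m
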